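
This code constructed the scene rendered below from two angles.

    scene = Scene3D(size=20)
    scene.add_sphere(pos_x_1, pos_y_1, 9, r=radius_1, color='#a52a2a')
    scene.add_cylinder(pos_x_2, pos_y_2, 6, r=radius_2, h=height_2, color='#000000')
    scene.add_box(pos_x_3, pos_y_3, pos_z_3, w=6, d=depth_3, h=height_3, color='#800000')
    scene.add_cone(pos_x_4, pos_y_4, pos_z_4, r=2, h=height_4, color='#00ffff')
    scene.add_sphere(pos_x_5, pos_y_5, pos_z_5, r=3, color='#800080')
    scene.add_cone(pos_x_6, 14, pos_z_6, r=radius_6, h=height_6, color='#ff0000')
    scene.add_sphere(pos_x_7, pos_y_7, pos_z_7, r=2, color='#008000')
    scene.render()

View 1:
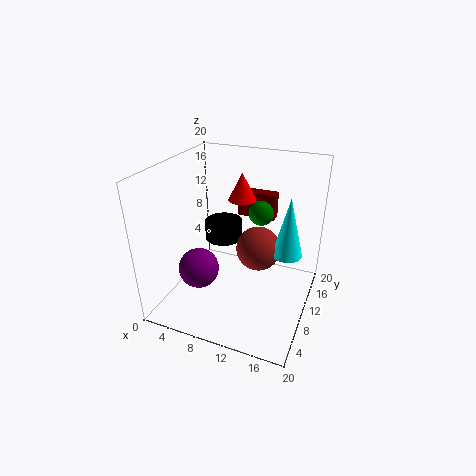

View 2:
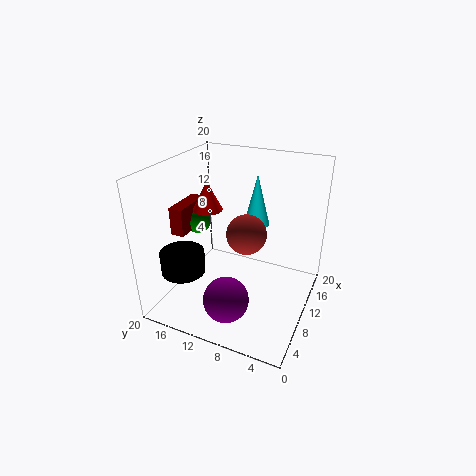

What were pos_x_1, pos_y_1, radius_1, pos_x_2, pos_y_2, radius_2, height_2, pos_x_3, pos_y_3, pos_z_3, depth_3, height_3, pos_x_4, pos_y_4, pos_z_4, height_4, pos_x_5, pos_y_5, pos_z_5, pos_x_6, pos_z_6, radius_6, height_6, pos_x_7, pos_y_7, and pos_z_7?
pos_x_1 = 13
pos_y_1 = 10
radius_1 = 3
pos_x_2 = 5
pos_y_2 = 16
radius_2 = 3
height_2 = 3
pos_x_3 = 7
pos_y_3 = 17
pos_z_3 = 10
depth_3 = 2
height_3 = 4
pos_x_4 = 17
pos_y_4 = 10
pos_z_4 = 9
height_4 = 8
pos_x_5 = 4
pos_y_5 = 9
pos_z_5 = 4
pos_x_6 = 9
pos_z_6 = 14
radius_6 = 2
height_6 = 4
pos_x_7 = 11
pos_y_7 = 17
pos_z_7 = 11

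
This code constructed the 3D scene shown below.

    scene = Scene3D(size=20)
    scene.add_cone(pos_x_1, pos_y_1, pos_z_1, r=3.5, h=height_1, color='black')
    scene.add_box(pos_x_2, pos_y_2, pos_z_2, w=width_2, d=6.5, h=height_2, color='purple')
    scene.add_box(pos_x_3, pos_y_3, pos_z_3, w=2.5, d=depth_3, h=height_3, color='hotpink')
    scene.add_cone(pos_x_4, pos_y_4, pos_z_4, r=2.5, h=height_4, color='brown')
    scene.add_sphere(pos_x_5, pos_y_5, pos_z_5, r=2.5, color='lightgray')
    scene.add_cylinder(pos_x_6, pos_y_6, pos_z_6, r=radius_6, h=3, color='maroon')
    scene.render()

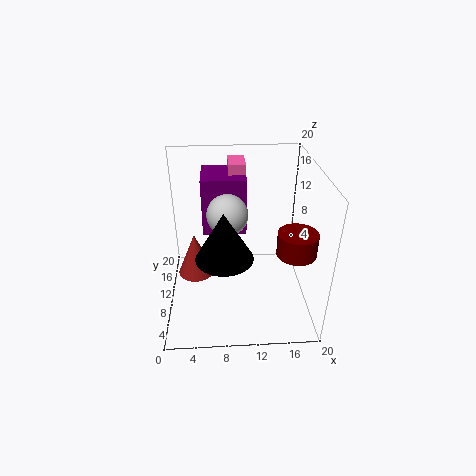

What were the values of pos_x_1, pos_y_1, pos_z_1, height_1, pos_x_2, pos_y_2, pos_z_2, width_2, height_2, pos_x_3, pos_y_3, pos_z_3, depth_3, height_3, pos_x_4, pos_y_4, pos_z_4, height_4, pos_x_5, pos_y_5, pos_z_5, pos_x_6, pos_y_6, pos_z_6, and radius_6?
pos_x_1 = 8
pos_y_1 = 4
pos_z_1 = 11
height_1 = 6
pos_x_2 = 5
pos_y_2 = 13.5
pos_z_2 = 8.5
width_2 = 6.5
height_2 = 8.5
pos_x_3 = 9
pos_y_3 = 15.5
pos_z_3 = 11.5
depth_3 = 4.5
height_3 = 7
pos_x_4 = 4
pos_y_4 = 9.5
pos_z_4 = 5
height_4 = 6
pos_x_5 = 8.5
pos_y_5 = 6.5
pos_z_5 = 15.5
pos_x_6 = 17
pos_y_6 = 5
pos_z_6 = 10.5
radius_6 = 2.5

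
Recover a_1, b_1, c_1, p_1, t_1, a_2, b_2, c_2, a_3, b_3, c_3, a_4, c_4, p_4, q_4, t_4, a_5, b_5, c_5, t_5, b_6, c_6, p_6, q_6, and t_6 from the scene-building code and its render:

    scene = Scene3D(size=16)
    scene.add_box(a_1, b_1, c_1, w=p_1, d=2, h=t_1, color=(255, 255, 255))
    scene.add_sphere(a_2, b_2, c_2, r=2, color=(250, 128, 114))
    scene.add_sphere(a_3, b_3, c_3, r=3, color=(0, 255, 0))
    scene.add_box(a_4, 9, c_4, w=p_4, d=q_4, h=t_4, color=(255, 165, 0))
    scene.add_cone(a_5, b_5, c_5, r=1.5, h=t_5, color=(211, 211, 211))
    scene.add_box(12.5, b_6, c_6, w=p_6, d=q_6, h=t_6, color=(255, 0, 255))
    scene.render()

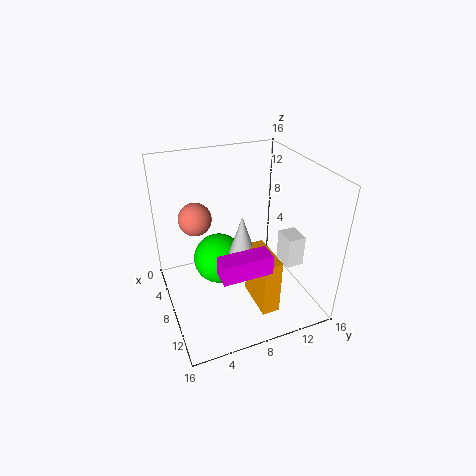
a_1 = 9; b_1 = 12.5; c_1 = 5; p_1 = 2.5; t_1 = 3.5; a_2 = 3; b_2 = 4.5; c_2 = 8.5; a_3 = 5.5; b_3 = 6.5; c_3 = 4; a_4 = 8; c_4 = 0.5; p_4 = 5; q_4 = 2; t_4 = 6.5; a_5 = 8; b_5 = 8.5; c_5 = 6; t_5 = 4.5; b_6 = 4; c_6 = 7.5; p_6 = 2; q_6 = 5; t_6 = 2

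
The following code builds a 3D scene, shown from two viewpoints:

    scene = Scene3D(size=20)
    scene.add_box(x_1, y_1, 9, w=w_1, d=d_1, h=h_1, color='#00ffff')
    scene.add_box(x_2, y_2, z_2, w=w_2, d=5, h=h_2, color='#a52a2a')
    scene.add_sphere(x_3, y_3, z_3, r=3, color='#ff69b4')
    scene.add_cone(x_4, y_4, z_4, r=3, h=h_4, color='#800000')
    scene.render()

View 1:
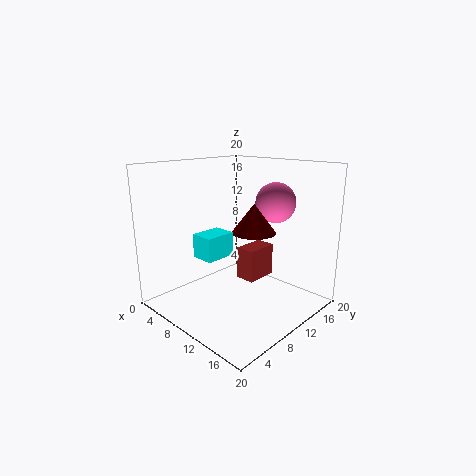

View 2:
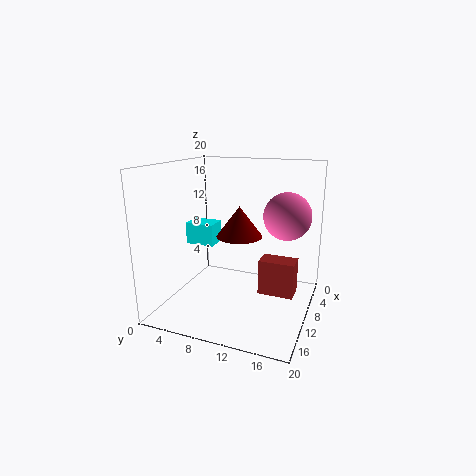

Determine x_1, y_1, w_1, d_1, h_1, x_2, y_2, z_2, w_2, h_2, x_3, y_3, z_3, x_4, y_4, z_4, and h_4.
x_1 = 9; y_1 = 3; w_1 = 3; d_1 = 4; h_1 = 3; x_2 = 7; y_2 = 13; z_2 = 2; w_2 = 3; h_2 = 5; x_3 = 11; y_3 = 17; z_3 = 14; x_4 = 12; y_4 = 11; z_4 = 11; h_4 = 4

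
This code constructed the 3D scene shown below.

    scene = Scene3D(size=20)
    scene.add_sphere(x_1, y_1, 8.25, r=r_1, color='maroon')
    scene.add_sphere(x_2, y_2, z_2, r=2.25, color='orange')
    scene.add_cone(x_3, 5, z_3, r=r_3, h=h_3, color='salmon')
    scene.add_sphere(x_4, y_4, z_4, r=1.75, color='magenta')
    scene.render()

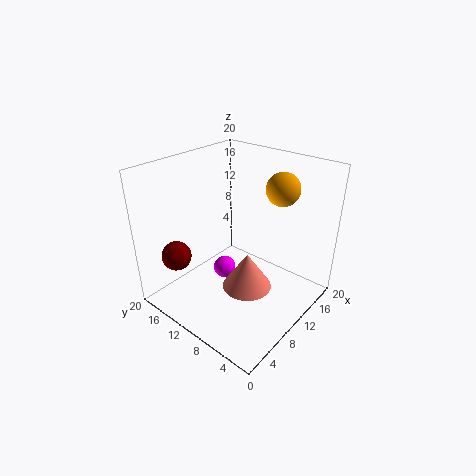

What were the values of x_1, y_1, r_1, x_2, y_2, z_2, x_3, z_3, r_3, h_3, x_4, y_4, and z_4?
x_1 = 3.25, y_1 = 15.25, r_1 = 2, x_2 = 14, y_2 = 5.75, z_2 = 17, x_3 = 5.75, z_3 = 7, r_3 = 3, h_3 = 4.5, x_4 = 12, y_4 = 14.5, z_4 = 2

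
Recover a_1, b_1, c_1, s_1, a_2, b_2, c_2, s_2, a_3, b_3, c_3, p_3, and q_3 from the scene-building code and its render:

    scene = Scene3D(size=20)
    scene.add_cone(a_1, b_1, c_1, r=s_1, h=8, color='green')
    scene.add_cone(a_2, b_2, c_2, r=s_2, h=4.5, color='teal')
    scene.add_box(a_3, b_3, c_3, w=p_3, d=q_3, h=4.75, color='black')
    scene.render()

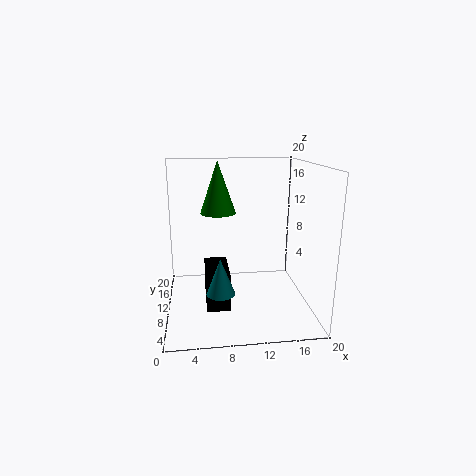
a_1 = 7.75
b_1 = 16.5
c_1 = 12
s_1 = 2.75
a_2 = 7
b_2 = 3.25
c_2 = 5.25
s_2 = 1.75
a_3 = 5.25
b_3 = 3.25
c_3 = 2.75
p_3 = 3
q_3 = 6.25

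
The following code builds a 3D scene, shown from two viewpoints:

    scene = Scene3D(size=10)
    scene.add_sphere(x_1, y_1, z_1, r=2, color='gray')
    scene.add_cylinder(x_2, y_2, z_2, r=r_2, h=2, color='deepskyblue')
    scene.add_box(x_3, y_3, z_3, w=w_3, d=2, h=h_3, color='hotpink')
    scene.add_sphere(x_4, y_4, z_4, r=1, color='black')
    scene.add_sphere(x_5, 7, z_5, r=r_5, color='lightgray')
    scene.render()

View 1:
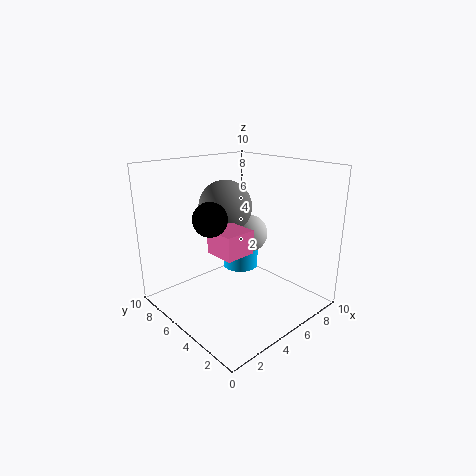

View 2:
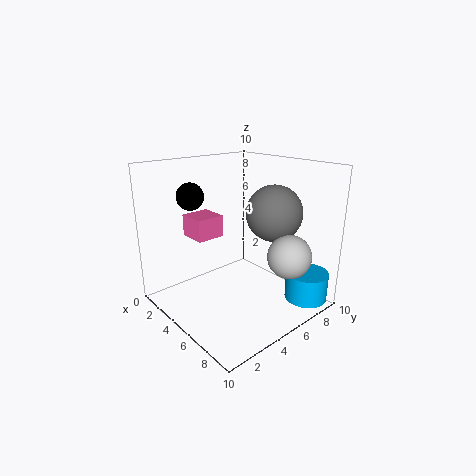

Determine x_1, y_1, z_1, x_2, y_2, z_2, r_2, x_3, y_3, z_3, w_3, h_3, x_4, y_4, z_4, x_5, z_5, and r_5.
x_1 = 6; y_1 = 7.5; z_1 = 6.5; x_2 = 8.5; y_2 = 8.5; z_2 = 0.5; r_2 = 1.5; x_3 = 2; y_3 = 2.5; z_3 = 5; w_3 = 2; h_3 = 1.5; x_4 = 1.5; y_4 = 3.5; z_4 = 7.5; x_5 = 8; z_5 = 4; r_5 = 1.5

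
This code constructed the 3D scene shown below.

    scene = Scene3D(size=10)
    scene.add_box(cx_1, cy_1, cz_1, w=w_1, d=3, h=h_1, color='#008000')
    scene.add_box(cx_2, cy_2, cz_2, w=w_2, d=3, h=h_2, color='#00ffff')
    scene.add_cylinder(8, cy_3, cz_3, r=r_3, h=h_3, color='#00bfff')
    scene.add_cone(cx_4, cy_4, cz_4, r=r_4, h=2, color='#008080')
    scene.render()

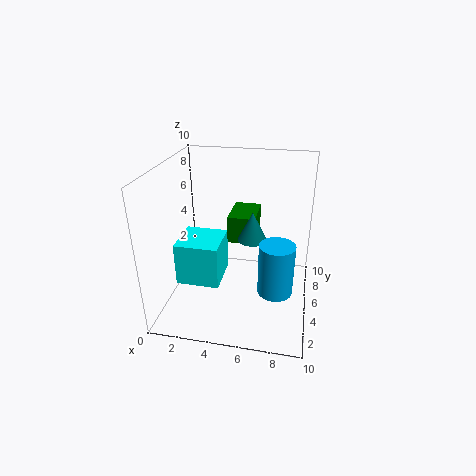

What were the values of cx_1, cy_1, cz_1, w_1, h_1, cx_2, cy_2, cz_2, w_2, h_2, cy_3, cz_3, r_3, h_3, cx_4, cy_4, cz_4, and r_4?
cx_1 = 4; cy_1 = 6; cz_1 = 4; w_1 = 2; h_1 = 2; cx_2 = 1; cy_2 = 3; cz_2 = 2; w_2 = 3; h_2 = 3; cy_3 = 1; cz_3 = 4; r_3 = 1; h_3 = 3; cx_4 = 6; cy_4 = 5; cz_4 = 5; r_4 = 1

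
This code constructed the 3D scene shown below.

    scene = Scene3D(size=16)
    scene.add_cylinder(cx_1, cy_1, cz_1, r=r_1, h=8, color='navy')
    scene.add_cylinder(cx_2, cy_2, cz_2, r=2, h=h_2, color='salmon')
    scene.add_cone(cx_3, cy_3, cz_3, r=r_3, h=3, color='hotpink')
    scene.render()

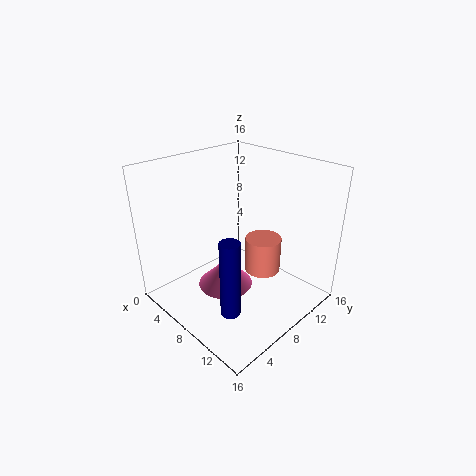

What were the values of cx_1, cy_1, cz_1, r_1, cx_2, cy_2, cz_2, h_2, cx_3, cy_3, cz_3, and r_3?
cx_1 = 12, cy_1 = 3, cz_1 = 3, r_1 = 1, cx_2 = 10, cy_2 = 10, cz_2 = 4, h_2 = 4, cx_3 = 8, cy_3 = 6, cz_3 = 3, r_3 = 3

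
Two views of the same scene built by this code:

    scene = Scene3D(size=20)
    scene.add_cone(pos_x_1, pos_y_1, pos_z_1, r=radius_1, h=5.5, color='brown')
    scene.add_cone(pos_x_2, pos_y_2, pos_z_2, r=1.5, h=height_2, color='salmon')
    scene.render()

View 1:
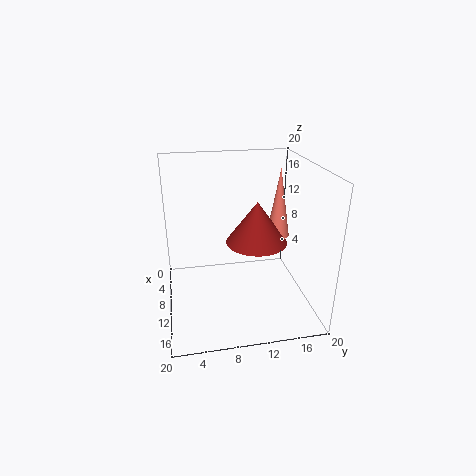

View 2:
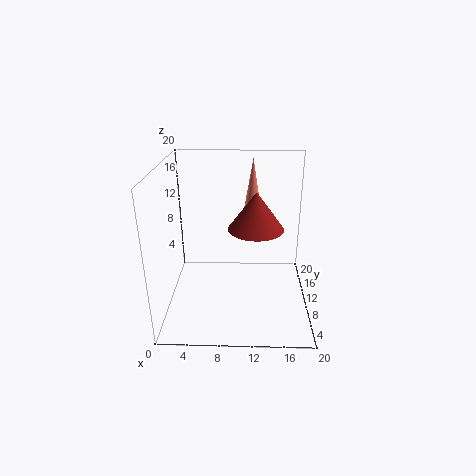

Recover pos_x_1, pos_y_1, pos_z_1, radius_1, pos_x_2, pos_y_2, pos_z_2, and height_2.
pos_x_1 = 12.5, pos_y_1 = 12, pos_z_1 = 10.5, radius_1 = 4, pos_x_2 = 12, pos_y_2 = 15, pos_z_2 = 11, height_2 = 9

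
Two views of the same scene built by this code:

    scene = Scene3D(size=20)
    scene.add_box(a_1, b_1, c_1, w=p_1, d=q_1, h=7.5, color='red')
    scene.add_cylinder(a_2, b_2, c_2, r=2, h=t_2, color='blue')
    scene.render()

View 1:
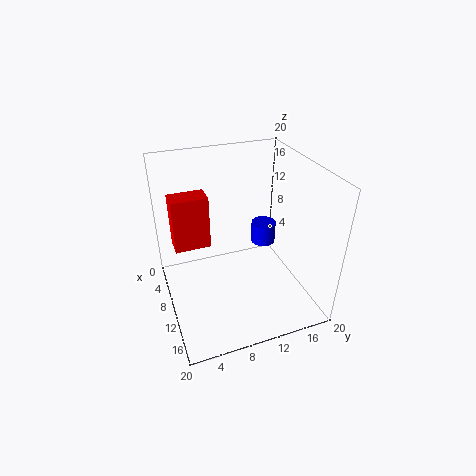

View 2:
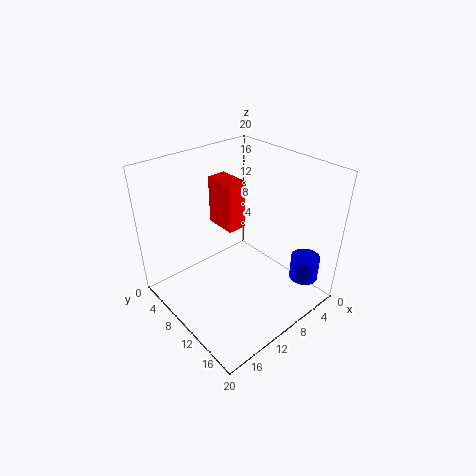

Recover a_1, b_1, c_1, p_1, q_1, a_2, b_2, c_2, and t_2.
a_1 = 5.5; b_1 = 1.5; c_1 = 8.5; p_1 = 3; q_1 = 5; a_2 = 3.5; b_2 = 17; c_2 = 4; t_2 = 3.5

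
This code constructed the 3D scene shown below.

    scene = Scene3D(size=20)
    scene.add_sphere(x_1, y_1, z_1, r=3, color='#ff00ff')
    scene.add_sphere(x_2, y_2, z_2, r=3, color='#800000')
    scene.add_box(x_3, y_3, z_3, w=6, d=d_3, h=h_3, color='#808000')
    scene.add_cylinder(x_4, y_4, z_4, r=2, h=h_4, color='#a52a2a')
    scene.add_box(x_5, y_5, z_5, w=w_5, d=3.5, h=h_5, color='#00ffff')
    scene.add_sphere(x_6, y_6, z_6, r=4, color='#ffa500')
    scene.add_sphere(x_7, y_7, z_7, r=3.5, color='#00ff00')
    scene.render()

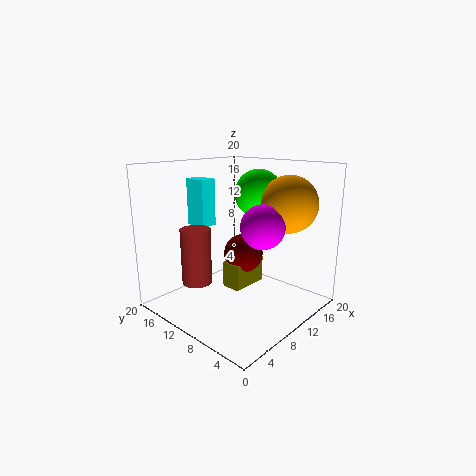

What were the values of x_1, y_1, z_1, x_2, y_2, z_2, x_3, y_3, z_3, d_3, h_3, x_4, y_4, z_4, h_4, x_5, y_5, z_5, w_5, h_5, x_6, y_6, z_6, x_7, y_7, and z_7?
x_1 = 11
y_1 = 6.5
z_1 = 12
x_2 = 14
y_2 = 12.5
z_2 = 6
x_3 = 11
y_3 = 11
z_3 = 1
d_3 = 3
h_3 = 4
x_4 = 4.5
y_4 = 12.5
z_4 = 4.5
h_4 = 7.5
x_5 = 9
y_5 = 16
z_5 = 10.5
w_5 = 2.5
h_5 = 7
x_6 = 15.5
y_6 = 5.5
z_6 = 14.5
x_7 = 15
y_7 = 10.5
z_7 = 15.5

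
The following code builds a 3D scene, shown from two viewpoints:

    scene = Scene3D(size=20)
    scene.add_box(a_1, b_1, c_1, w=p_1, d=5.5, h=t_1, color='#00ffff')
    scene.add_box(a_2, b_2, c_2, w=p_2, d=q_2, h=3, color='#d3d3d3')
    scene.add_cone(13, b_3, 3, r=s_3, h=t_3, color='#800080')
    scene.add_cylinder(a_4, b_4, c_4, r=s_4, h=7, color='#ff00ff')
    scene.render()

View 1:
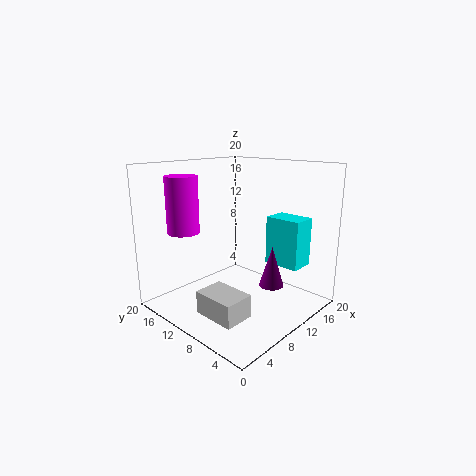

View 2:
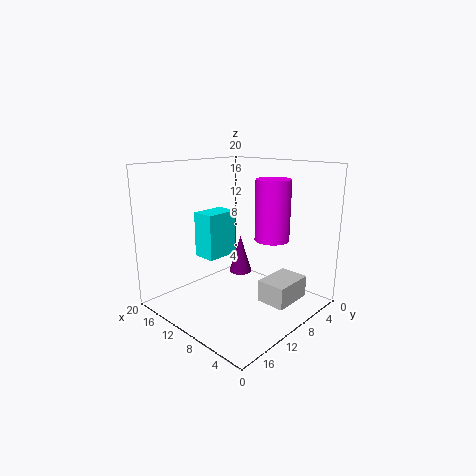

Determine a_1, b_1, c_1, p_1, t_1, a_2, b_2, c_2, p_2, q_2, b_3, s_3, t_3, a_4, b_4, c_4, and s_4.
a_1 = 16; b_1 = 4.25; c_1 = 4.75; p_1 = 3.75; t_1 = 7.25; a_2 = 2.25; b_2 = 4.25; c_2 = 1.75; p_2 = 4; q_2 = 5.75; b_3 = 6.25; s_3 = 1.75; t_3 = 5.75; a_4 = 2.5; b_4 = 12.25; c_4 = 12; s_4 = 2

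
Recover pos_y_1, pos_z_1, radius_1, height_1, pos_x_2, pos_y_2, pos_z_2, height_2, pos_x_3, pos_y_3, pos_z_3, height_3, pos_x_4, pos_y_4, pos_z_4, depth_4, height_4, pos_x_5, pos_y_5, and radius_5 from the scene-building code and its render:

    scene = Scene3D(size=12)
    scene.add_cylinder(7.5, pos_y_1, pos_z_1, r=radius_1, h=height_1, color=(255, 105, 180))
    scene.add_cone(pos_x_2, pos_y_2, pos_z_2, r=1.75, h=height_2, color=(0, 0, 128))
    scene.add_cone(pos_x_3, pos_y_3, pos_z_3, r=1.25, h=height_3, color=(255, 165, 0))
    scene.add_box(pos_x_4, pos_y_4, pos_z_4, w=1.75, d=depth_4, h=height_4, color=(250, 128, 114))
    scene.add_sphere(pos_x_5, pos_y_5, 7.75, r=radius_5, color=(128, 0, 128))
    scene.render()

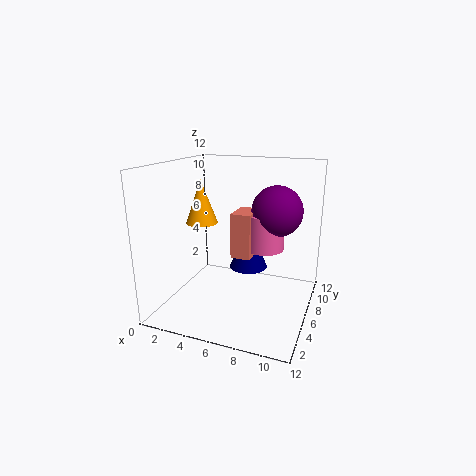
pos_y_1 = 8.75; pos_z_1 = 4.25; radius_1 = 1.75; height_1 = 3.25; pos_x_2 = 6; pos_y_2 = 8.75; pos_z_2 = 2.25; height_2 = 4; pos_x_3 = 3.5; pos_y_3 = 4.5; pos_z_3 = 7.5; height_3 = 3.5; pos_x_4 = 5; pos_y_4 = 6.75; pos_z_4 = 3.75; depth_4 = 2.75; height_4 = 4; pos_x_5 = 8.5; pos_y_5 = 9; radius_5 = 2.25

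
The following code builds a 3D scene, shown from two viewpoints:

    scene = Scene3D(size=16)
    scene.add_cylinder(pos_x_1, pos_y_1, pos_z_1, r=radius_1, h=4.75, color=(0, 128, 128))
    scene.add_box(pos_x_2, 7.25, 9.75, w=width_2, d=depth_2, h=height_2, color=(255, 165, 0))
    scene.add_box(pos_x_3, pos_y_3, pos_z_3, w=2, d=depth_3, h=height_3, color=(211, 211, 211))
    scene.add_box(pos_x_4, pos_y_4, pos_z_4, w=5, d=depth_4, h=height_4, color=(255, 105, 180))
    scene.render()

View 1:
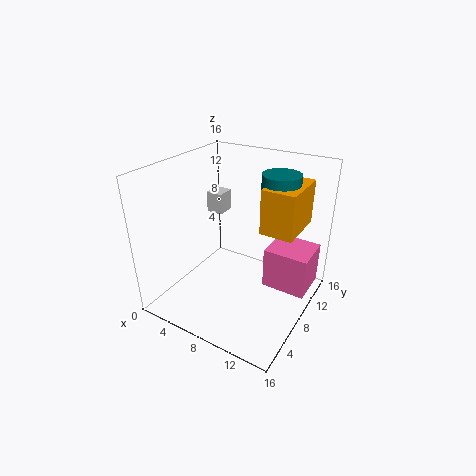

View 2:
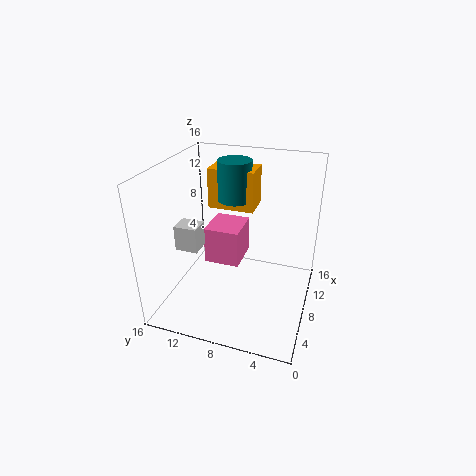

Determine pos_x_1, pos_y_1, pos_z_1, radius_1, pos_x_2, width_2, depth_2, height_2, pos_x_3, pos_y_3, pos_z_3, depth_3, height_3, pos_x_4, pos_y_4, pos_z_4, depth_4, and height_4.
pos_x_1 = 12, pos_y_1 = 9.75, pos_z_1 = 10.75, radius_1 = 2, pos_x_2 = 11, width_2 = 3.5, depth_2 = 5.5, height_2 = 4.75, pos_x_3 = 2.25, pos_y_3 = 10.25, pos_z_3 = 9, depth_3 = 2.25, height_3 = 2.5, pos_x_4 = 10.75, pos_y_4 = 9, pos_z_4 = 2, depth_4 = 4.5, height_4 = 4.75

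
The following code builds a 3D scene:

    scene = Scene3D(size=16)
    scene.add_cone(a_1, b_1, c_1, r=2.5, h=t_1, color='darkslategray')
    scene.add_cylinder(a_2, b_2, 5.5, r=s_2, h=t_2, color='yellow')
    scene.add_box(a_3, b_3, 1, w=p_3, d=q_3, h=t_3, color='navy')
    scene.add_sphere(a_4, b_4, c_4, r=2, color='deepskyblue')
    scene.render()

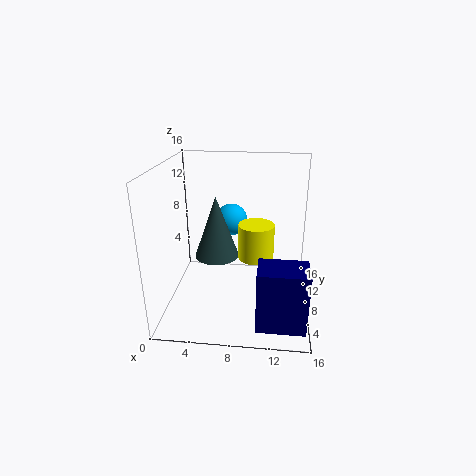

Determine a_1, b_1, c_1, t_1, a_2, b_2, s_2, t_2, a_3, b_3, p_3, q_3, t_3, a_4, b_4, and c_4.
a_1 = 5.5
b_1 = 8.5
c_1 = 5.5
t_1 = 7
a_2 = 10
b_2 = 8.5
s_2 = 2
t_2 = 4
a_3 = 10.5
b_3 = 1
p_3 = 5
q_3 = 3.5
t_3 = 6.5
a_4 = 6.5
b_4 = 13.5
c_4 = 8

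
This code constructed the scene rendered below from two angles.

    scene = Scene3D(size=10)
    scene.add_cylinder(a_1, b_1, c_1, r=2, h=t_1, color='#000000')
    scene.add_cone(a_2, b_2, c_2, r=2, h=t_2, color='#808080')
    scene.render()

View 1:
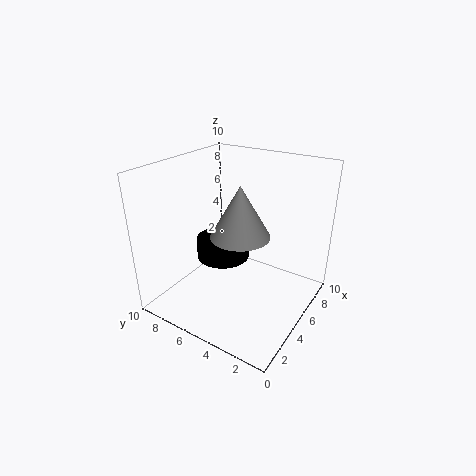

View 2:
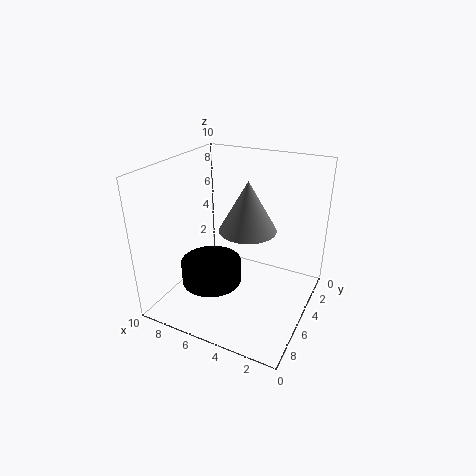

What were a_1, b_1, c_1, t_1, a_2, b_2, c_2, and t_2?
a_1 = 6, b_1 = 7, c_1 = 2.5, t_1 = 1.5, a_2 = 4.5, b_2 = 4.5, c_2 = 5.5, t_2 = 3.5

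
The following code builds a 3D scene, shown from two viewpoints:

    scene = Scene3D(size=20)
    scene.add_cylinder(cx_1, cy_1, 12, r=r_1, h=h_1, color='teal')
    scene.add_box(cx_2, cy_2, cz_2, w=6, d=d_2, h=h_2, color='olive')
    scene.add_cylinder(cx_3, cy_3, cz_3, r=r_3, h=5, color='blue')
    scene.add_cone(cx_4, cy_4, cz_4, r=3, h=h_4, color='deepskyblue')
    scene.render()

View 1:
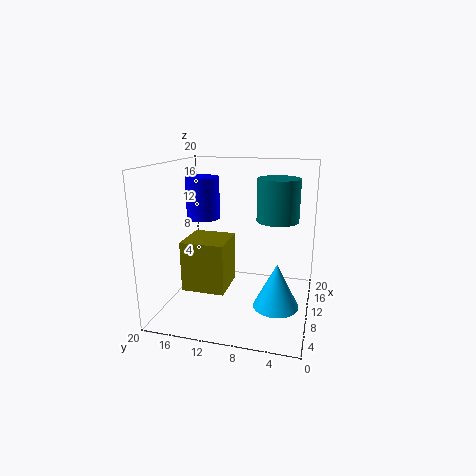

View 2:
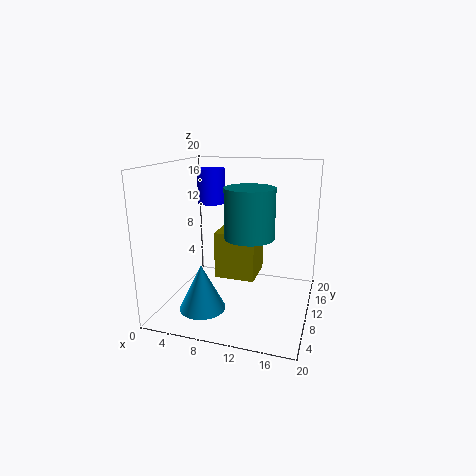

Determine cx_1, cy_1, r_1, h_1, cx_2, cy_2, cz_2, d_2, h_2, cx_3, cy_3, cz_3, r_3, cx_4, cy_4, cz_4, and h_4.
cx_1 = 13; cy_1 = 5; r_1 = 3; h_1 = 6; cx_2 = 6; cy_2 = 11; cz_2 = 3; d_2 = 6; h_2 = 7; cx_3 = 5; cy_3 = 13; cz_3 = 14; r_3 = 2; cx_4 = 7; cy_4 = 4; cz_4 = 2; h_4 = 6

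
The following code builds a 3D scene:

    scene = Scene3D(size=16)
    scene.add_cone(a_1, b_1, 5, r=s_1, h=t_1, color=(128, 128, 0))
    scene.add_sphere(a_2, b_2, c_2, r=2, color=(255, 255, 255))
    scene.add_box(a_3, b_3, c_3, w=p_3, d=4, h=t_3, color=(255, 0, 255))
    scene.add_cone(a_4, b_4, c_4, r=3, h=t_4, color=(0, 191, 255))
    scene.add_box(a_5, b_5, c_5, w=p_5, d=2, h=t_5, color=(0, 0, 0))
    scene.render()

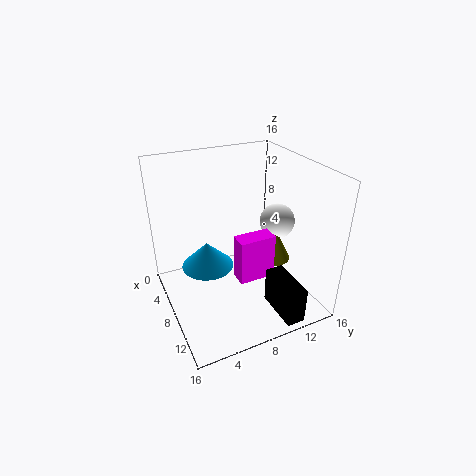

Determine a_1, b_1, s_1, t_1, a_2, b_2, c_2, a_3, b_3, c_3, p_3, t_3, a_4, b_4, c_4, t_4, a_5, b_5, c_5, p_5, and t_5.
a_1 = 9
b_1 = 12
s_1 = 2
t_1 = 4
a_2 = 8
b_2 = 13
c_2 = 9
a_3 = 9
b_3 = 7
c_3 = 4
p_3 = 2
t_3 = 5
a_4 = 6
b_4 = 5
c_4 = 4
t_4 = 3
a_5 = 11
b_5 = 10
c_5 = 1
p_5 = 5
t_5 = 4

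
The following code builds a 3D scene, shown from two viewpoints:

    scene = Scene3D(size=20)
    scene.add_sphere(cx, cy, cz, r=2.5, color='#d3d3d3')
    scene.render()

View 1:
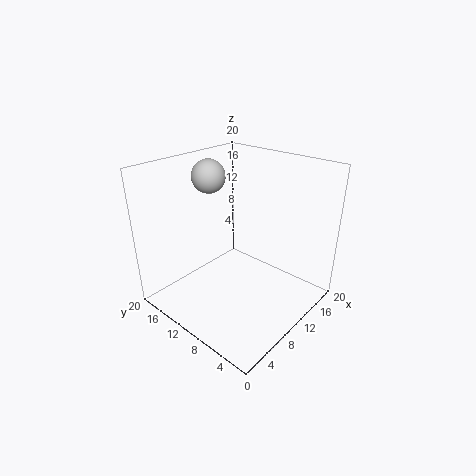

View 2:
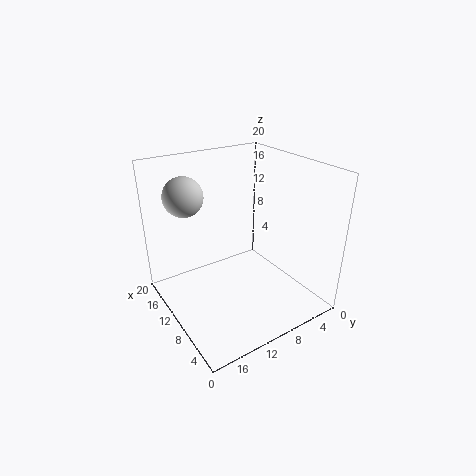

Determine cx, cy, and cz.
cx = 11.5; cy = 17; cz = 17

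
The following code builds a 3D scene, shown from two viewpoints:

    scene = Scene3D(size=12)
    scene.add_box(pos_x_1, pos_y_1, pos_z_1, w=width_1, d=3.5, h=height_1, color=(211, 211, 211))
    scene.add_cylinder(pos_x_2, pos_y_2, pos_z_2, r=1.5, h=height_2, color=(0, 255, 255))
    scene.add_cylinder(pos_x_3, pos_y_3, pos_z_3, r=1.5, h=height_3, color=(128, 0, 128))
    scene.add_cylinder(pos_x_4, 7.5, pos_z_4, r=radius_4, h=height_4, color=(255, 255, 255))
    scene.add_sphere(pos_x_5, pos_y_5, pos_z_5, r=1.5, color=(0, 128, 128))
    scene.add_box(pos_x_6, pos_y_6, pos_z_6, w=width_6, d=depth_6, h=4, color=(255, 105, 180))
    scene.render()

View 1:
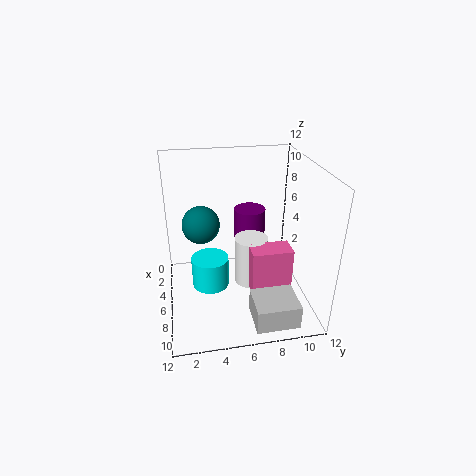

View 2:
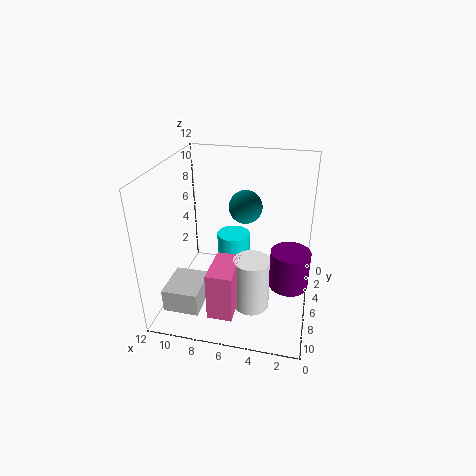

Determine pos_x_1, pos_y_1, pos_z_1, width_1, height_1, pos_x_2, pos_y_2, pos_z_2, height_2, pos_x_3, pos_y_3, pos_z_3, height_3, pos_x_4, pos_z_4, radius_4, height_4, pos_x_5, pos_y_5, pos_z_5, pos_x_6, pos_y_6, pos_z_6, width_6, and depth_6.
pos_x_1 = 8.5, pos_y_1 = 6.5, pos_z_1 = 0.5, width_1 = 3, height_1 = 2, pos_x_2 = 7, pos_y_2 = 3.5, pos_z_2 = 2.5, height_2 = 2.5, pos_x_3 = 1.5, pos_y_3 = 8, pos_z_3 = 3.5, height_3 = 3, pos_x_4 = 4.5, pos_z_4 = 0.5, radius_4 = 1.5, height_4 = 4.5, pos_x_5 = 6, pos_y_5 = 3, pos_z_5 = 7.5, pos_x_6 = 5.5, pos_y_6 = 7, pos_z_6 = 1, width_6 = 2, depth_6 = 3.5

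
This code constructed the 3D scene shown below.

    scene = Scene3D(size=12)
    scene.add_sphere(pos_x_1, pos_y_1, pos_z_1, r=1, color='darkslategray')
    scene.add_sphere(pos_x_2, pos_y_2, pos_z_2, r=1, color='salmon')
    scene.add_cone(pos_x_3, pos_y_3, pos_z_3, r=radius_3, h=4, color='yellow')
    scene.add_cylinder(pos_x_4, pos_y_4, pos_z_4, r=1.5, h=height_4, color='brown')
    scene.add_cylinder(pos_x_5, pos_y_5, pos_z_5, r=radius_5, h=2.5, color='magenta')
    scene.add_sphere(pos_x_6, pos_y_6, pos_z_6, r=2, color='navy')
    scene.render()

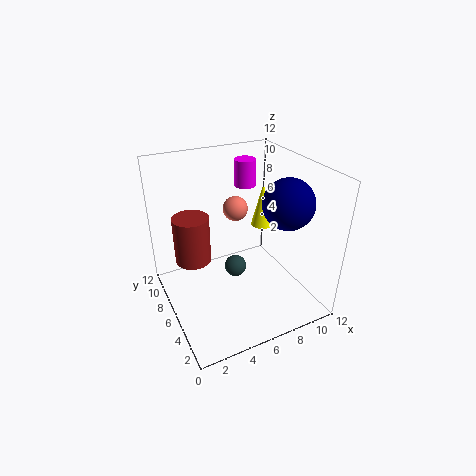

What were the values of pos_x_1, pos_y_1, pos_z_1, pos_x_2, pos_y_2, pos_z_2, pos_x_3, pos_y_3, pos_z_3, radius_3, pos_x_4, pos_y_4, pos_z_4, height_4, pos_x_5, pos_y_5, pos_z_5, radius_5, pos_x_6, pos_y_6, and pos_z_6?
pos_x_1 = 6.5, pos_y_1 = 7.5, pos_z_1 = 2, pos_x_2 = 6, pos_y_2 = 6.5, pos_z_2 = 8.5, pos_x_3 = 9.5, pos_y_3 = 8, pos_z_3 = 5.5, radius_3 = 1, pos_x_4 = 2.5, pos_y_4 = 7.5, pos_z_4 = 4, height_4 = 4, pos_x_5 = 9, pos_y_5 = 10.5, pos_z_5 = 8.5, radius_5 = 1, pos_x_6 = 9, pos_y_6 = 3.5, pos_z_6 = 9.5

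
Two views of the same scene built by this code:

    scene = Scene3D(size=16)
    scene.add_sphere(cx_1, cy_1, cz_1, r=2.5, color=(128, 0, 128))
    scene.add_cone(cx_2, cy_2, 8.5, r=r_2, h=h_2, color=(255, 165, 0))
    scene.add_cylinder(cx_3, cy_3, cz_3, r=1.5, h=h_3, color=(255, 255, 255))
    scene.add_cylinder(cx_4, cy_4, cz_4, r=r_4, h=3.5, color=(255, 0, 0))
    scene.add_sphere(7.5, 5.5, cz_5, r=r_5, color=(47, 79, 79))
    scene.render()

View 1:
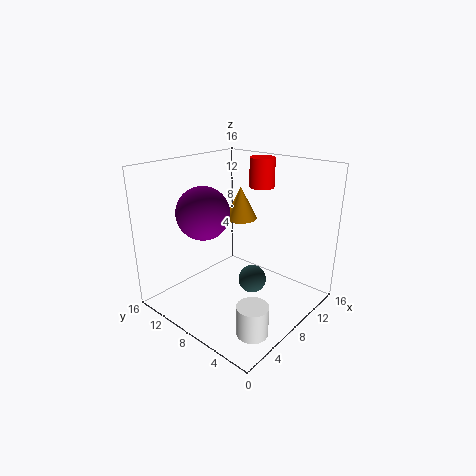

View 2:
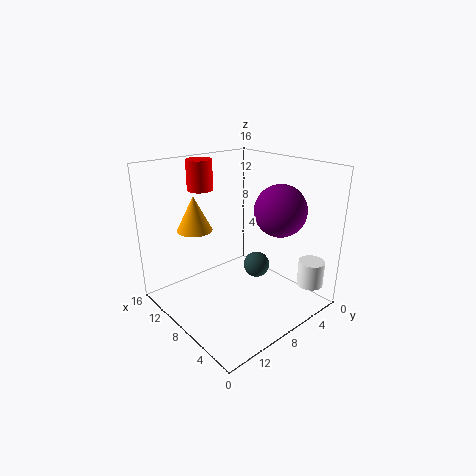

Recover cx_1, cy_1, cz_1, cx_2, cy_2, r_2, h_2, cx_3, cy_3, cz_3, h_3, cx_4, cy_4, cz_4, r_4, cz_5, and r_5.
cx_1 = 2.5; cy_1 = 7.5; cz_1 = 12.5; cx_2 = 12; cy_2 = 11; r_2 = 2; h_2 = 4; cx_3 = 2.5; cy_3 = 1.5; cz_3 = 2; h_3 = 3; cx_4 = 13.5; cy_4 = 9; cz_4 = 12.5; r_4 = 1.5; cz_5 = 4; r_5 = 1.5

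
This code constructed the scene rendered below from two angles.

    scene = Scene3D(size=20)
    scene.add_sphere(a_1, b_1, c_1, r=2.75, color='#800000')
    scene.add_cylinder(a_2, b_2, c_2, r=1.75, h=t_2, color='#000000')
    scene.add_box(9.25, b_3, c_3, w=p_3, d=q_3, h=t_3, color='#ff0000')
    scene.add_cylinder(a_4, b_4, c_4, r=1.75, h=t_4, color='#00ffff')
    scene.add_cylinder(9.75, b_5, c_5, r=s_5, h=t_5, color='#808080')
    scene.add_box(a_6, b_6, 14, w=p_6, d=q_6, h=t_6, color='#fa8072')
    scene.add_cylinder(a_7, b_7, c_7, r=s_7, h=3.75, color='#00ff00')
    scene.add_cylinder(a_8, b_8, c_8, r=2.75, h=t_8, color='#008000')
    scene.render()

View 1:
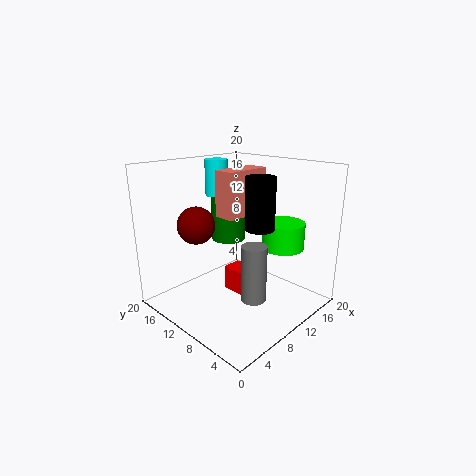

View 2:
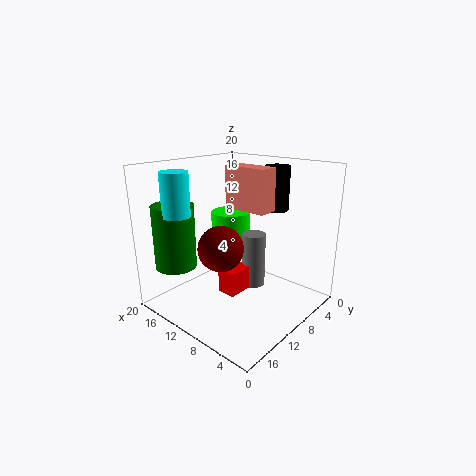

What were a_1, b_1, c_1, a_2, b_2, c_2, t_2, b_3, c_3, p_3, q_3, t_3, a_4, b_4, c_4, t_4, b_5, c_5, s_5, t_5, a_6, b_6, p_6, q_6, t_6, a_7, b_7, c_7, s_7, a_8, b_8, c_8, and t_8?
a_1 = 7.5
b_1 = 16
c_1 = 11
a_2 = 7.75
b_2 = 4.25
c_2 = 13.25
t_2 = 6.25
b_3 = 8
c_3 = 1.75
p_3 = 2.75
q_3 = 4
t_3 = 3.5
a_4 = 13.25
b_4 = 17.75
c_4 = 14.25
t_4 = 5.5
b_5 = 6.75
c_5 = 1.75
s_5 = 1.75
t_5 = 8
a_6 = 6
b_6 = 7.25
p_6 = 6.25
q_6 = 2.75
t_6 = 5.75
a_7 = 15
b_7 = 6
c_7 = 8.25
s_7 = 3
a_8 = 15
b_8 = 17
c_8 = 6.75
t_8 = 8.5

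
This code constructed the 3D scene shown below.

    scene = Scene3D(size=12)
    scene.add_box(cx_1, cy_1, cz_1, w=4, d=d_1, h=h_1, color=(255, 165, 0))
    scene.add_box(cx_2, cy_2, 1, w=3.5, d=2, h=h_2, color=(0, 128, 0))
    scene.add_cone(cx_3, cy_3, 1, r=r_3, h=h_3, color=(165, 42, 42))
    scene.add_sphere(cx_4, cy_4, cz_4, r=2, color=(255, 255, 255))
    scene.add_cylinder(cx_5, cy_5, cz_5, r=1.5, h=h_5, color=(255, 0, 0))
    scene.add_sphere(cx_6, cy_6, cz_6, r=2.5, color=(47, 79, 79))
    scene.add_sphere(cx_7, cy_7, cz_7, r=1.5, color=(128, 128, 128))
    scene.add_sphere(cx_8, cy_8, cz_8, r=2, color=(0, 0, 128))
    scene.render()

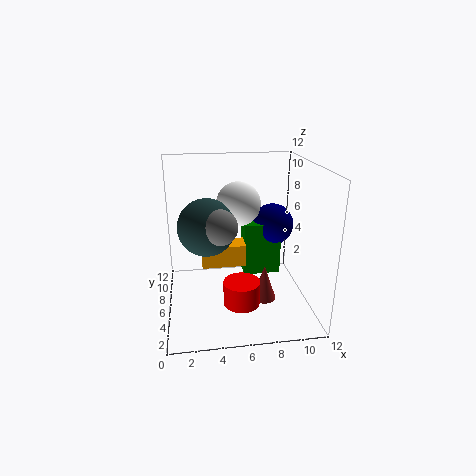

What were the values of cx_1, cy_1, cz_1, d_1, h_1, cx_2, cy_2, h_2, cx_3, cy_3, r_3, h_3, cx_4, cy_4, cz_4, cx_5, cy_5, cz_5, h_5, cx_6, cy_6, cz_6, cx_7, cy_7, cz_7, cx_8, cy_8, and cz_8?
cx_1 = 3
cy_1 = 7.5
cz_1 = 2.5
d_1 = 2
h_1 = 2
cx_2 = 7
cy_2 = 8.5
h_2 = 5
cx_3 = 8
cy_3 = 4.5
r_3 = 1
h_3 = 3
cx_4 = 6.5
cy_4 = 9
cz_4 = 8
cx_5 = 6
cy_5 = 4
cz_5 = 1
h_5 = 2
cx_6 = 3.5
cy_6 = 7.5
cz_6 = 6.5
cx_7 = 4.5
cy_7 = 6
cz_7 = 7
cx_8 = 10
cy_8 = 10
cz_8 = 5.5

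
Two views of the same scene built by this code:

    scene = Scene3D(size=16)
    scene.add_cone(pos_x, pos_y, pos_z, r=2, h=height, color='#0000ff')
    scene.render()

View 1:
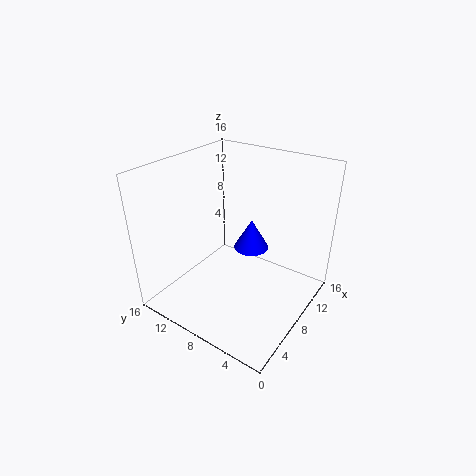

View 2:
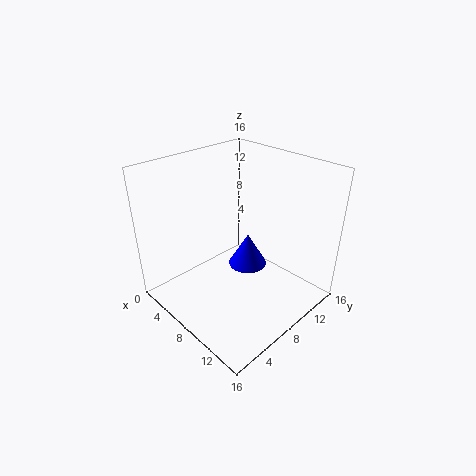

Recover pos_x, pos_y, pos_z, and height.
pos_x = 10, pos_y = 7.5, pos_z = 6, height = 3.5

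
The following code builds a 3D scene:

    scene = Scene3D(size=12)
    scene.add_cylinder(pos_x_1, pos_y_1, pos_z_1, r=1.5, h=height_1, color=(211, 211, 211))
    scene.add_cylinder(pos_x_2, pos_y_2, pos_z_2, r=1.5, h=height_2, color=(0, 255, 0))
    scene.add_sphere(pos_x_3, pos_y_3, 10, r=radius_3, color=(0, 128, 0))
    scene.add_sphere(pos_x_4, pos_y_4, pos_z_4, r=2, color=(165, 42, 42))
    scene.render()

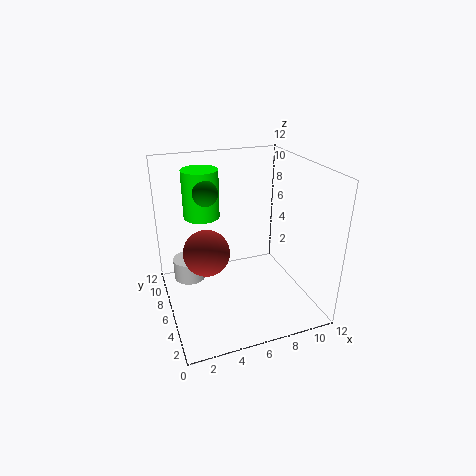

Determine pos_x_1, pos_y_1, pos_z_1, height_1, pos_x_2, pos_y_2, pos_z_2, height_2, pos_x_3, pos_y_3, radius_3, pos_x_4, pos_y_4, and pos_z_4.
pos_x_1 = 2.5, pos_y_1 = 10, pos_z_1 = 0.5, height_1 = 2, pos_x_2 = 3.5, pos_y_2 = 8, pos_z_2 = 7.5, height_2 = 4, pos_x_3 = 3.5, pos_y_3 = 6.5, radius_3 = 1, pos_x_4 = 3.5, pos_y_4 = 7, pos_z_4 = 4.5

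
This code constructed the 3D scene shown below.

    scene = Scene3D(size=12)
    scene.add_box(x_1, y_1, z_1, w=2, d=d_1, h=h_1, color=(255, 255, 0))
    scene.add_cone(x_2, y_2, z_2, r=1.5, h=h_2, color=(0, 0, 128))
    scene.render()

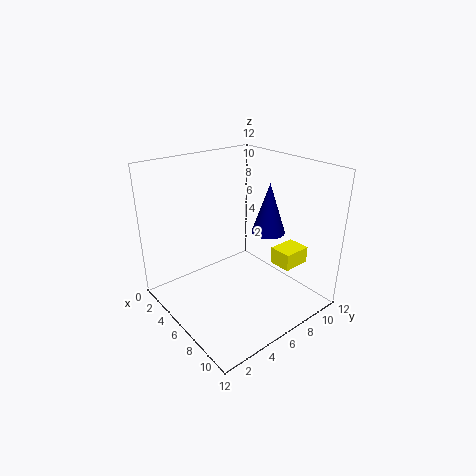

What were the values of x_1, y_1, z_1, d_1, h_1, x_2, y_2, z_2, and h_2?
x_1 = 7
y_1 = 9
z_1 = 3
d_1 = 2.5
h_1 = 1.5
x_2 = 6
y_2 = 9.5
z_2 = 5.5
h_2 = 4.5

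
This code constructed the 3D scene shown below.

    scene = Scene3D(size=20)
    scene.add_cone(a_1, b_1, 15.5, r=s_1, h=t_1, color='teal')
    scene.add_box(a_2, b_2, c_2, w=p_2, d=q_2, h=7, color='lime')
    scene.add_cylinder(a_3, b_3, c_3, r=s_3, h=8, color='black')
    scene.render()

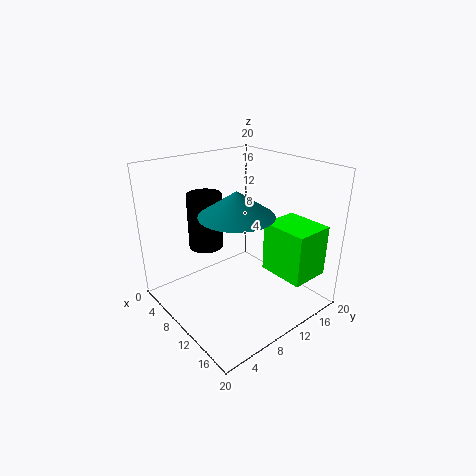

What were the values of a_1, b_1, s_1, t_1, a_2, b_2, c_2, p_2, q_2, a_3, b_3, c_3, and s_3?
a_1 = 14; b_1 = 6.5; s_1 = 4.5; t_1 = 3; a_2 = 12.5; b_2 = 12.5; c_2 = 5.5; p_2 = 6.5; q_2 = 5.5; a_3 = 5; b_3 = 8; c_3 = 7.5; s_3 = 2.5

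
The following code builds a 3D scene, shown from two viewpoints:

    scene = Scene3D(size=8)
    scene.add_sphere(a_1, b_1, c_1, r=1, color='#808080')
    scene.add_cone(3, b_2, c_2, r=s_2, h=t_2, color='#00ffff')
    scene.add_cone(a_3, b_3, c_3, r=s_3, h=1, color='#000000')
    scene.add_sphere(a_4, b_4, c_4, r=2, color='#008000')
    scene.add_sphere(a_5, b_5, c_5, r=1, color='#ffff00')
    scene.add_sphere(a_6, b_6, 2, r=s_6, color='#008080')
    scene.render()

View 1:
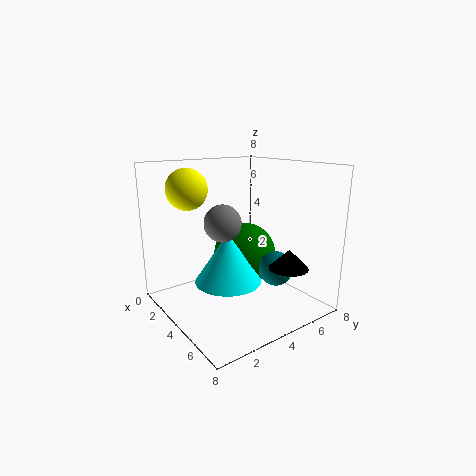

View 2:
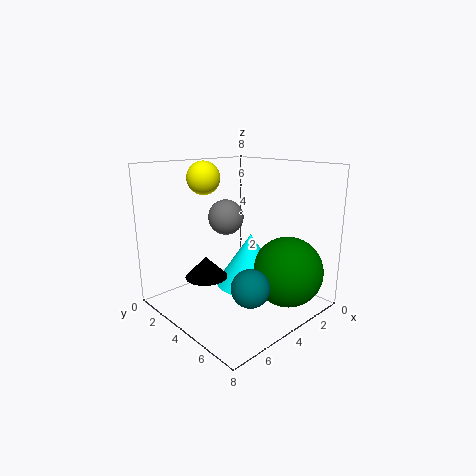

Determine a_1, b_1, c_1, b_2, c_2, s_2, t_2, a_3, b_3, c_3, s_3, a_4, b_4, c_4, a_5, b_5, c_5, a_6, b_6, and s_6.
a_1 = 4, b_1 = 3, c_1 = 5, b_2 = 4, c_2 = 1, s_2 = 2, t_2 = 3, a_3 = 7, b_3 = 5, c_3 = 3, s_3 = 1, a_4 = 2, b_4 = 6, c_4 = 2, a_5 = 4, b_5 = 1, c_5 = 7, a_6 = 5, b_6 = 6, s_6 = 1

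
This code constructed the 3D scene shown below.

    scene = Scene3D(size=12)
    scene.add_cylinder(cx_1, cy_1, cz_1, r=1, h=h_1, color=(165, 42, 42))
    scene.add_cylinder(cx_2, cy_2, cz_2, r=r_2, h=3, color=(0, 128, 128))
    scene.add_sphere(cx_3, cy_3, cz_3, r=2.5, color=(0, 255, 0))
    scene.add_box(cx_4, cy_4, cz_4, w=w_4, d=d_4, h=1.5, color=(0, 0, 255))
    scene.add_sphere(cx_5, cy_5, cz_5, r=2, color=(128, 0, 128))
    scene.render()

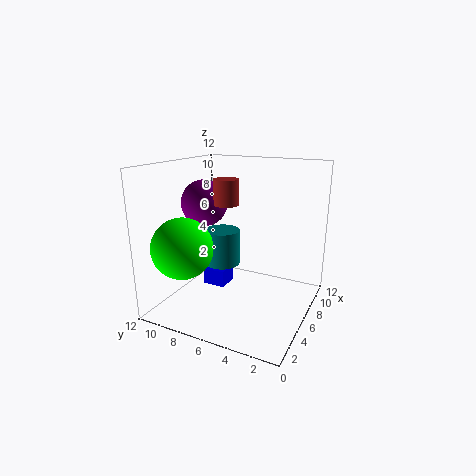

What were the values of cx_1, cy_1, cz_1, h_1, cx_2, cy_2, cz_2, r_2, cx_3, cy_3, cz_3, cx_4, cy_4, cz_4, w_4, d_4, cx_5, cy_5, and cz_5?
cx_1 = 5, cy_1 = 6.5, cz_1 = 9, h_1 = 2, cx_2 = 6, cy_2 = 7.5, cz_2 = 3.5, r_2 = 1.5, cx_3 = 3, cy_3 = 9.5, cz_3 = 5.5, cx_4 = 6, cy_4 = 7.5, cz_4 = 1, w_4 = 2, d_4 = 2, cx_5 = 6.5, cy_5 = 9.5, cz_5 = 8.5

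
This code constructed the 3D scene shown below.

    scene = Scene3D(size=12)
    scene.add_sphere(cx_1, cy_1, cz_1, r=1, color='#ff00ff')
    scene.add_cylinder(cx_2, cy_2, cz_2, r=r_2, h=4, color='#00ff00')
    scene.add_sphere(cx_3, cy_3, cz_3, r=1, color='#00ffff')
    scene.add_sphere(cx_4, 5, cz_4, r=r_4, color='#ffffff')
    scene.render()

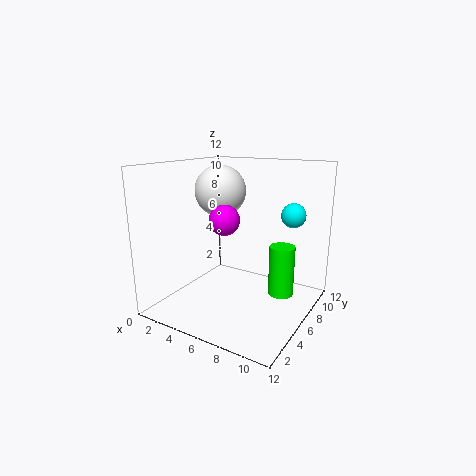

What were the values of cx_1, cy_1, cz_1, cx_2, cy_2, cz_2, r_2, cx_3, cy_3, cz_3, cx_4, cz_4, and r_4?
cx_1 = 8
cy_1 = 1
cz_1 = 9
cx_2 = 10
cy_2 = 6
cz_2 = 2
r_2 = 1
cx_3 = 10
cy_3 = 8
cz_3 = 8
cx_4 = 5
cz_4 = 10
r_4 = 2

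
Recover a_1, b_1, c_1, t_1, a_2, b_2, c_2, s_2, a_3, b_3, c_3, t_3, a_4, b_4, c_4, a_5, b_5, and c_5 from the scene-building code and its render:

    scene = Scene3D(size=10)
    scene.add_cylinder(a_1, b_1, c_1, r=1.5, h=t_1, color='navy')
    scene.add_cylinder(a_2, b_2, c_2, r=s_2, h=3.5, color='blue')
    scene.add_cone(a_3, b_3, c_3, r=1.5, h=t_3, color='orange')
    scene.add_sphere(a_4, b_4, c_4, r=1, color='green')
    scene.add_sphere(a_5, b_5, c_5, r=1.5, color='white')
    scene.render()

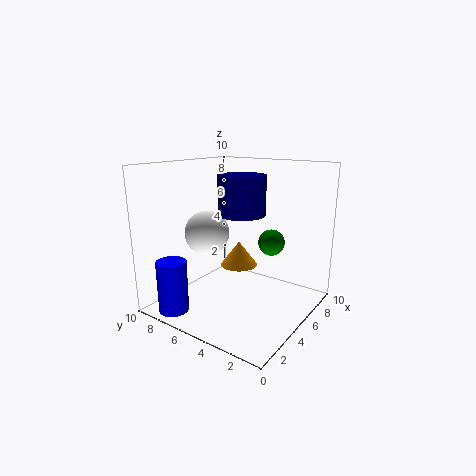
a_1 = 4; b_1 = 4; c_1 = 7; t_1 = 2.5; a_2 = 1; b_2 = 7.5; c_2 = 0.5; s_2 = 1; a_3 = 8; b_3 = 7; c_3 = 1.5; t_3 = 2; a_4 = 8; b_4 = 4; c_4 = 4; a_5 = 3.5; b_5 = 6.5; c_5 = 5.5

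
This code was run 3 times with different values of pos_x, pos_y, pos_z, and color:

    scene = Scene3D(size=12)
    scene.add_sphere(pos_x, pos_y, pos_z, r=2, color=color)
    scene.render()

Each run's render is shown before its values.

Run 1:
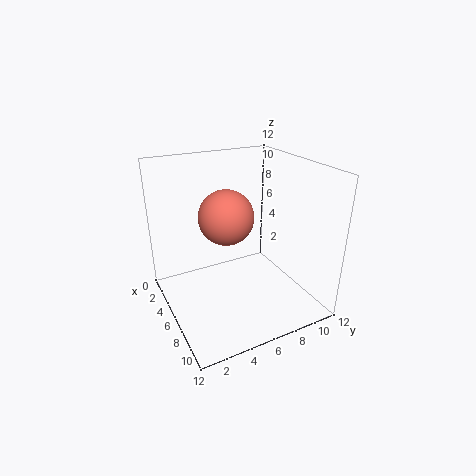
pos_x = 8
pos_y = 4
pos_z = 9
color = 'salmon'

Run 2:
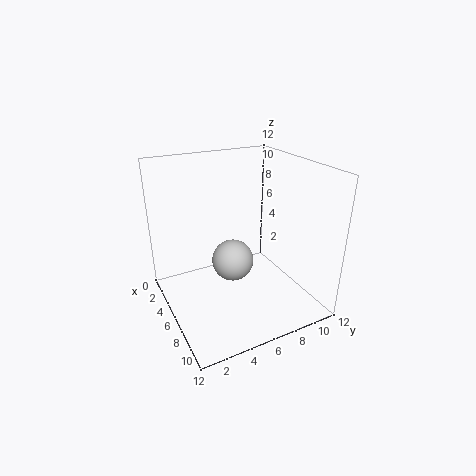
pos_x = 3
pos_y = 7
pos_z = 2
color = 'lightgray'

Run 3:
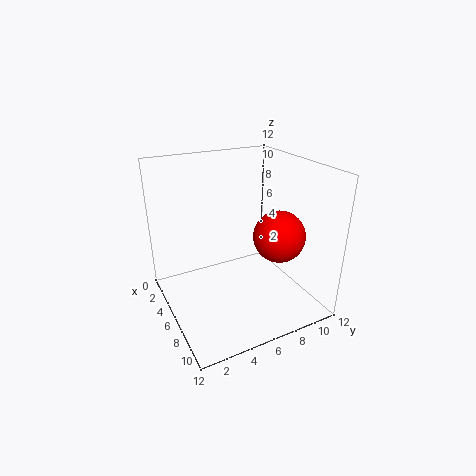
pos_x = 9
pos_y = 8
pos_z = 7
color = 'red'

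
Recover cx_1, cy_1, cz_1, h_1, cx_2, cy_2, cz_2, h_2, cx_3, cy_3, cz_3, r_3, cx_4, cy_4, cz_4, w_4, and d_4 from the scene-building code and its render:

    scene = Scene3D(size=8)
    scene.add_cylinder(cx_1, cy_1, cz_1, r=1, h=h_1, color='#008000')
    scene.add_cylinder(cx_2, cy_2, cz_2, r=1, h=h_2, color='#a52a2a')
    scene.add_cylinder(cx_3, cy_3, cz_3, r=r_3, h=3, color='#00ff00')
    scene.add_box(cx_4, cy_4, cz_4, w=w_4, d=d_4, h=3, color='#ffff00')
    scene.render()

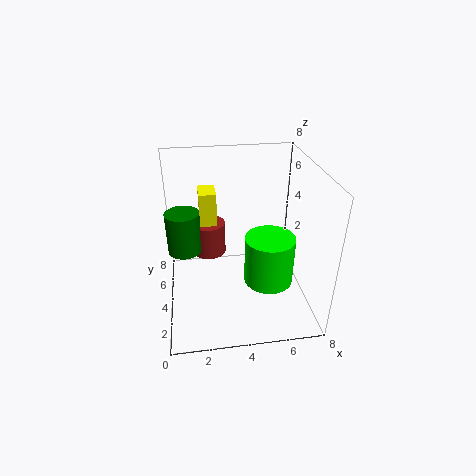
cx_1 = 1; cy_1 = 5.5; cz_1 = 2.5; h_1 = 2.5; cx_2 = 2.5; cy_2 = 6; cz_2 = 2; h_2 = 2; cx_3 = 6; cy_3 = 4.5; cz_3 = 0.5; r_3 = 1.5; cx_4 = 2; cy_4 = 5.5; cz_4 = 3; w_4 = 1; d_4 = 1.5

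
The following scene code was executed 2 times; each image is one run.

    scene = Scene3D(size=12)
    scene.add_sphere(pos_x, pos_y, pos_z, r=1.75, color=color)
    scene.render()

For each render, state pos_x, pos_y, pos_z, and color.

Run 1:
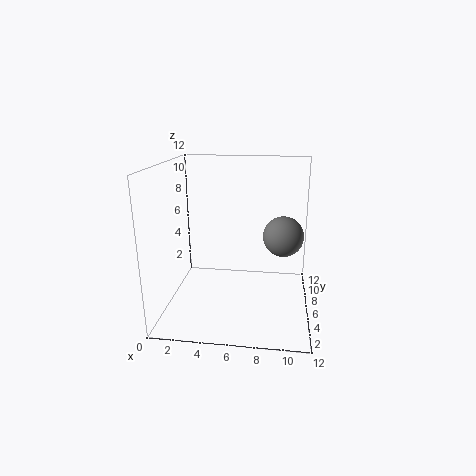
pos_x = 9.75, pos_y = 7.5, pos_z = 5.75, color = 'gray'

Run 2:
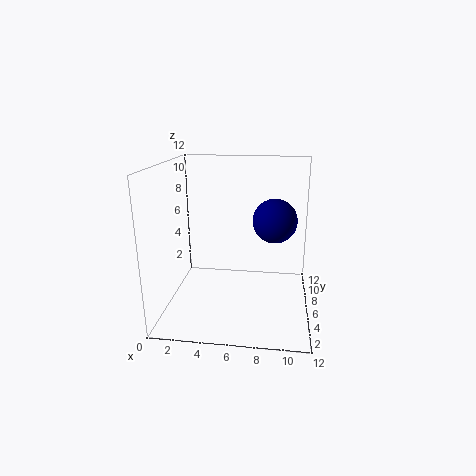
pos_x = 9, pos_y = 5.5, pos_z = 7.75, color = 'navy'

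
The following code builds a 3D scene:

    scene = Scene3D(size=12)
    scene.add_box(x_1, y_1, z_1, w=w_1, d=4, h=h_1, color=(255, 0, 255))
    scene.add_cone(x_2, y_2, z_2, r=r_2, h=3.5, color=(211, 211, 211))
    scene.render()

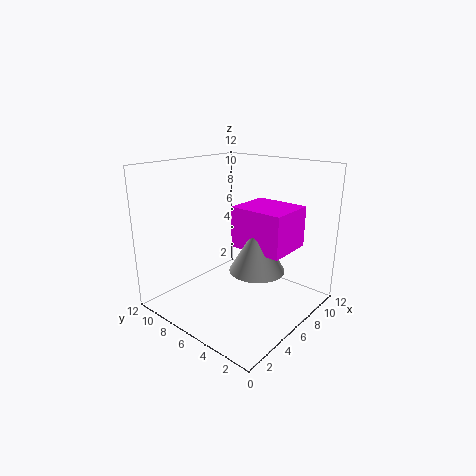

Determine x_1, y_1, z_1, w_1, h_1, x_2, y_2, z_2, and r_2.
x_1 = 3.5, y_1 = 0.5, z_1 = 6.5, w_1 = 3.5, h_1 = 3, x_2 = 4, y_2 = 2.5, z_2 = 5, r_2 = 2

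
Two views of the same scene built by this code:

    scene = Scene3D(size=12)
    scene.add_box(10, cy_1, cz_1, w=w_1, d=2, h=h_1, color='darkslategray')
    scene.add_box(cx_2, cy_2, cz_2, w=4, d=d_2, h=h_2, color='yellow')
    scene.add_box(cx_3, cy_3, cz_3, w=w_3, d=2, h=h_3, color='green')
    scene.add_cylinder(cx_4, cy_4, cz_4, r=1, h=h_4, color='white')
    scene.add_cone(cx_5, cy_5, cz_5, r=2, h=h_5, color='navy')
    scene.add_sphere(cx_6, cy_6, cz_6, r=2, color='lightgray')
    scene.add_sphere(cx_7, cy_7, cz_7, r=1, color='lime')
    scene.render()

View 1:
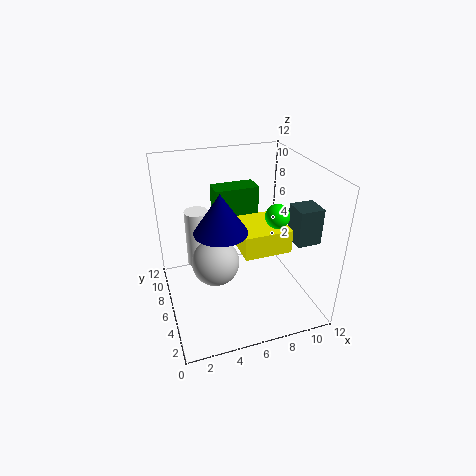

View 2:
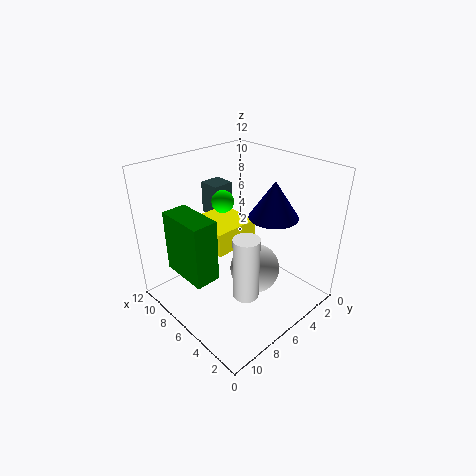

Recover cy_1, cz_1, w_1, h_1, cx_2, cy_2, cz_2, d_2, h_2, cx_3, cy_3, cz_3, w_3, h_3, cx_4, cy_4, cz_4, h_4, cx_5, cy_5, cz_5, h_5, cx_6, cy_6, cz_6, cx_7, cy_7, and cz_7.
cy_1 = 3, cz_1 = 6, w_1 = 2, h_1 = 3, cx_2 = 6, cy_2 = 4, cz_2 = 5, d_2 = 4, h_2 = 2, cx_3 = 5, cy_3 = 9, cz_3 = 4, w_3 = 4, h_3 = 5, cx_4 = 3, cy_4 = 8, cz_4 = 3, h_4 = 5, cx_5 = 4, cy_5 = 4, cz_5 = 8, h_5 = 3, cx_6 = 4, cy_6 = 6, cz_6 = 4, cx_7 = 9, cy_7 = 5, cz_7 = 8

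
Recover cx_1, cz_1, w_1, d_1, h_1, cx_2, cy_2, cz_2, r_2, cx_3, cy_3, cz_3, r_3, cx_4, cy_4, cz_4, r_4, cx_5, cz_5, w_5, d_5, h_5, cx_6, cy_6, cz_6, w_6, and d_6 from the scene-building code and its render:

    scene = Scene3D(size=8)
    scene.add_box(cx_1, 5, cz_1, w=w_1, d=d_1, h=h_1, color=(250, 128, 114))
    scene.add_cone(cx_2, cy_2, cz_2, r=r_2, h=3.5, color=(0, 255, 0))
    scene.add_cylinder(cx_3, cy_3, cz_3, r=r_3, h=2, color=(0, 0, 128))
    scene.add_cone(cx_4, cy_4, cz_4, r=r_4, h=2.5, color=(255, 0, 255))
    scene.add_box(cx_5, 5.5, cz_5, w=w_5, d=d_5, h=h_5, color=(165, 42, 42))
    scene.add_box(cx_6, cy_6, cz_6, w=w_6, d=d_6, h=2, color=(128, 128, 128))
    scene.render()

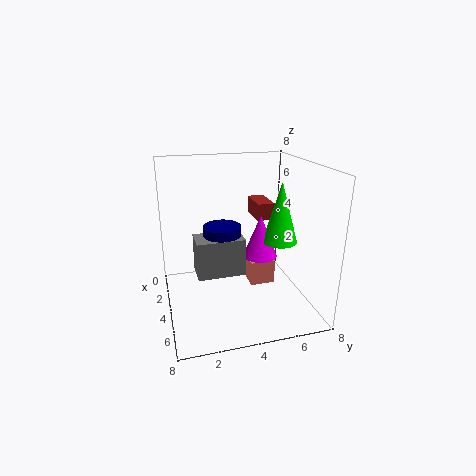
cx_1 = 1.5, cz_1 = 0.5, w_1 = 2, d_1 = 1.5, h_1 = 1.5, cx_2 = 4, cy_2 = 6.5, cz_2 = 3.5, r_2 = 1, cx_3 = 4.5, cy_3 = 3, cz_3 = 3, r_3 = 1, cx_4 = 3.5, cy_4 = 5.5, cz_4 = 2.5, r_4 = 1, cx_5 = 1, cz_5 = 4.5, w_5 = 2, d_5 = 1, h_5 = 1, cx_6 = 4, cy_6 = 1.5, cz_6 = 2.5, w_6 = 1.5, d_6 = 2.5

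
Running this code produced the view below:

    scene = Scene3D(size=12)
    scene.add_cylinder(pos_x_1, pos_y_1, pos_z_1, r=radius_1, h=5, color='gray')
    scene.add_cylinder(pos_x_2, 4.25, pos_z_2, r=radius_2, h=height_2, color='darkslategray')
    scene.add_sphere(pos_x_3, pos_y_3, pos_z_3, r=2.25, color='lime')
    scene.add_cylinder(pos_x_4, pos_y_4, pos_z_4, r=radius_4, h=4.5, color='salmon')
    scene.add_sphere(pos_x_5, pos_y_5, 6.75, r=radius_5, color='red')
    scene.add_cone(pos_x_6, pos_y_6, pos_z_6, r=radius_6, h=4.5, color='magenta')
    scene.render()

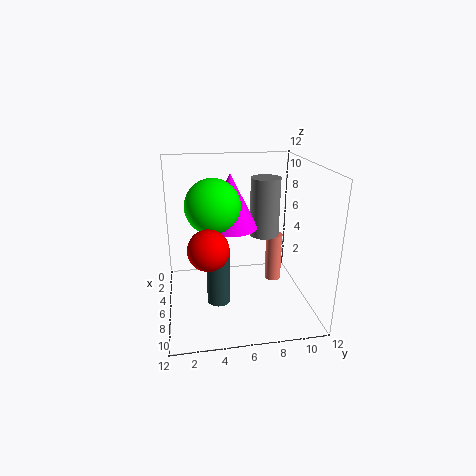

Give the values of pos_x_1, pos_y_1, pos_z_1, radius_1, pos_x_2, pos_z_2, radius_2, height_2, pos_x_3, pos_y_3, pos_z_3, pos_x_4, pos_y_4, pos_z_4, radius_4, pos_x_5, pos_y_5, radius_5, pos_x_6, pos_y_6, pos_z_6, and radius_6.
pos_x_1 = 5
pos_y_1 = 8.5
pos_z_1 = 5.75
radius_1 = 1.25
pos_x_2 = 6.25
pos_z_2 = 0.25
radius_2 = 1
height_2 = 5
pos_x_3 = 5.75
pos_y_3 = 4
pos_z_3 = 8.75
pos_x_4 = 4
pos_y_4 = 9.75
pos_z_4 = 0.75
radius_4 = 0.75
pos_x_5 = 9.5
pos_y_5 = 3.25
radius_5 = 1.5
pos_x_6 = 5.25
pos_y_6 = 5.5
pos_z_6 = 6.75
radius_6 = 2.25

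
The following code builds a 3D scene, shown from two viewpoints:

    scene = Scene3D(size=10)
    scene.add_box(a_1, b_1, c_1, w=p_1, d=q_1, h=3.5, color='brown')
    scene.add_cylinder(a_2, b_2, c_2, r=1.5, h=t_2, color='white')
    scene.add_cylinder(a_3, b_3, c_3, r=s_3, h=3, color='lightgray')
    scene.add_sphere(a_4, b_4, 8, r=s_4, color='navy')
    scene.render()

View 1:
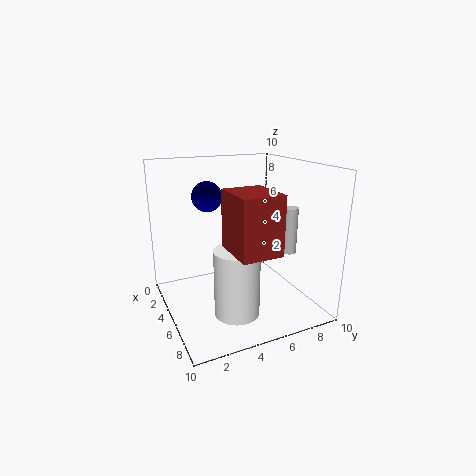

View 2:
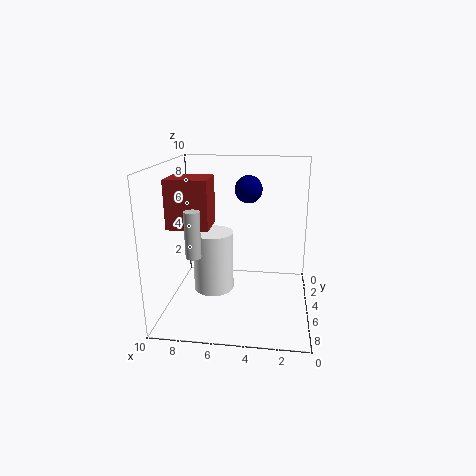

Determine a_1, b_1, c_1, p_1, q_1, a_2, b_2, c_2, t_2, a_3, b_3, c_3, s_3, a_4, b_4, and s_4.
a_1 = 7
b_1 = 3
c_1 = 5.5
p_1 = 3
q_1 = 2.5
a_2 = 7
b_2 = 4
c_2 = 0.5
t_2 = 4.5
a_3 = 7.5
b_3 = 7.5
c_3 = 4.5
s_3 = 0.5
a_4 = 4.5
b_4 = 3
s_4 = 1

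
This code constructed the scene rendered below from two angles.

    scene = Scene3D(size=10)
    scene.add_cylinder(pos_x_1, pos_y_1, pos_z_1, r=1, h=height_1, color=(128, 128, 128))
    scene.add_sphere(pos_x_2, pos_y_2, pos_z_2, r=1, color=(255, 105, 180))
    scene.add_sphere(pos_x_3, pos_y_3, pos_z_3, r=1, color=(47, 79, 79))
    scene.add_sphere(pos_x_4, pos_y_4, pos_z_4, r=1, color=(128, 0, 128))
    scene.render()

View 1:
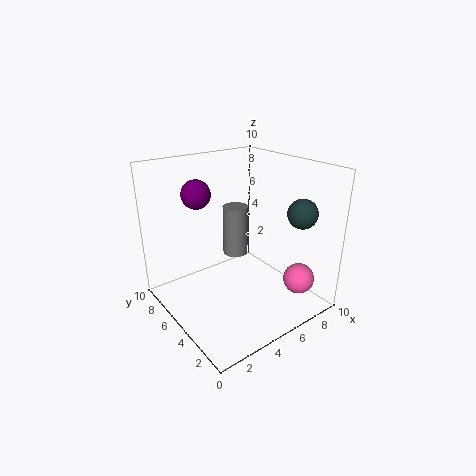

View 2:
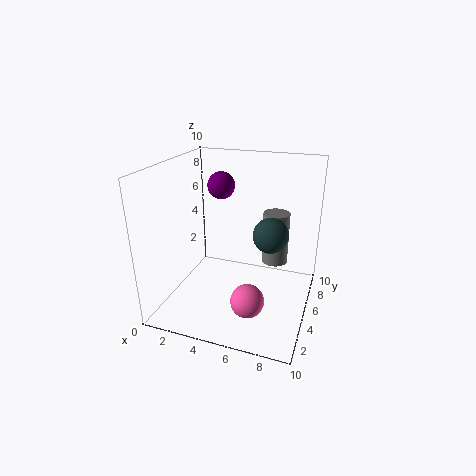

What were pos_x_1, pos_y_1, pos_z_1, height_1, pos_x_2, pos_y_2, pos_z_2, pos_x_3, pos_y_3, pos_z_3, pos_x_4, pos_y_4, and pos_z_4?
pos_x_1 = 7, pos_y_1 = 8, pos_z_1 = 2, height_1 = 4, pos_x_2 = 7, pos_y_2 = 1, pos_z_2 = 3, pos_x_3 = 8, pos_y_3 = 2, pos_z_3 = 7, pos_x_4 = 3, pos_y_4 = 7, pos_z_4 = 8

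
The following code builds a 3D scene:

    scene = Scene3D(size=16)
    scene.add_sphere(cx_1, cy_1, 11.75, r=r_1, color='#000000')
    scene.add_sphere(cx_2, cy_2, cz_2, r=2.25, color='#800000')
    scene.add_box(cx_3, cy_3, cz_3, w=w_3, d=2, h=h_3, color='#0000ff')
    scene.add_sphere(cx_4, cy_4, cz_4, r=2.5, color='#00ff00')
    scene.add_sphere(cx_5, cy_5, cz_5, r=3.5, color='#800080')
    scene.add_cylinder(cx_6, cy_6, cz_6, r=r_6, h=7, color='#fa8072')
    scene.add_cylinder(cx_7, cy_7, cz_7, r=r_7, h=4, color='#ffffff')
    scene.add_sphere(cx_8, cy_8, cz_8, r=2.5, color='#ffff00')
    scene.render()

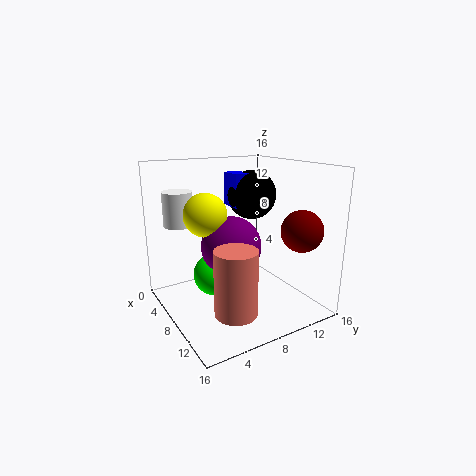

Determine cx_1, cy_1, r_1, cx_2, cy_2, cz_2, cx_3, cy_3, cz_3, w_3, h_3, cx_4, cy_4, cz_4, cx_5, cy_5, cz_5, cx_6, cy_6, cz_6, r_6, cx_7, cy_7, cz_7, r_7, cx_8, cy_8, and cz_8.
cx_1 = 4.25
cy_1 = 12.25
r_1 = 3
cx_2 = 12.75
cy_2 = 13
cz_2 = 9.25
cx_3 = 2.25
cy_3 = 9.5
cz_3 = 10.5
w_3 = 2.75
h_3 = 4
cx_4 = 5.5
cy_4 = 6.25
cz_4 = 3
cx_5 = 6.5
cy_5 = 8
cz_5 = 6.5
cx_6 = 11.75
cy_6 = 5.5
cz_6 = 1.25
r_6 = 2.25
cx_7 = 2.5
cy_7 = 3.25
cz_7 = 8.75
r_7 = 1.75
cx_8 = 5
cy_8 = 5.5
cz_8 = 10.25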